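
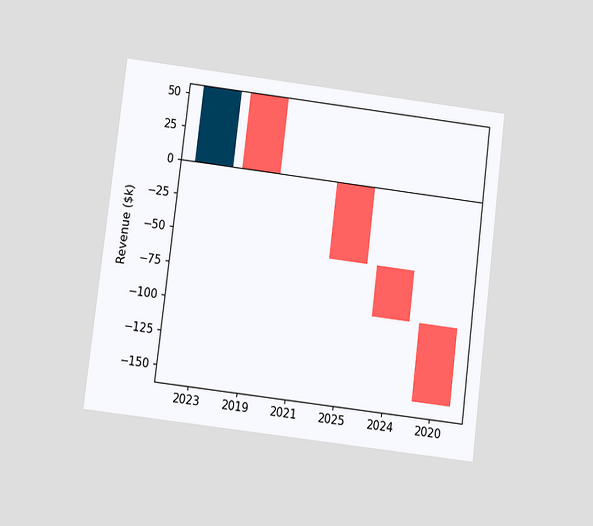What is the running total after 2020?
$-152k

The chart is tilted about 7° clockwise and viewed slightly from below. After 2020 the running total reaches $-152k.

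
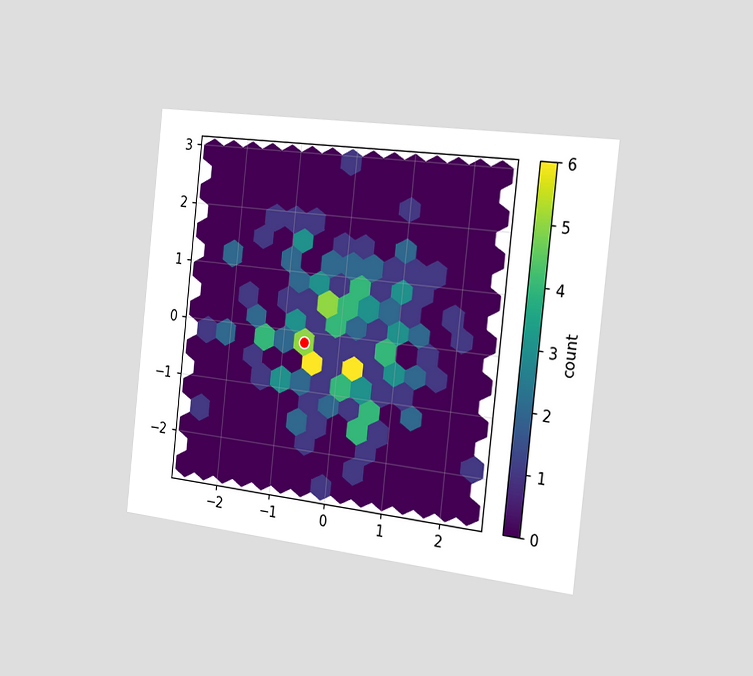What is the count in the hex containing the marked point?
The chart is tilted about 6° clockwise and viewed slightly from the right. The marked hex reads 5 on the colorbar.

5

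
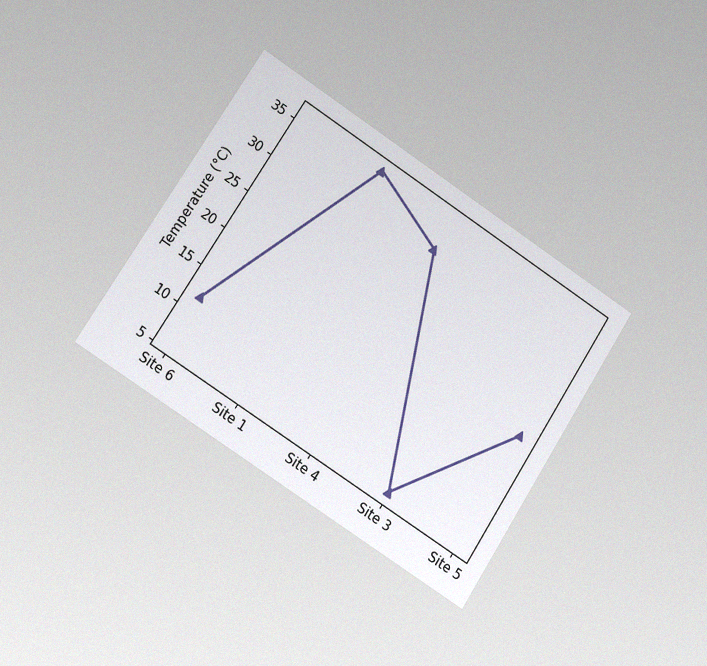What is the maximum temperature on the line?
36°C

The chart is tilted about 33° clockwise and viewed slightly from the left, with some photo noise. The highest point is at Site 1, and reading across to the y-axis gives 36°C.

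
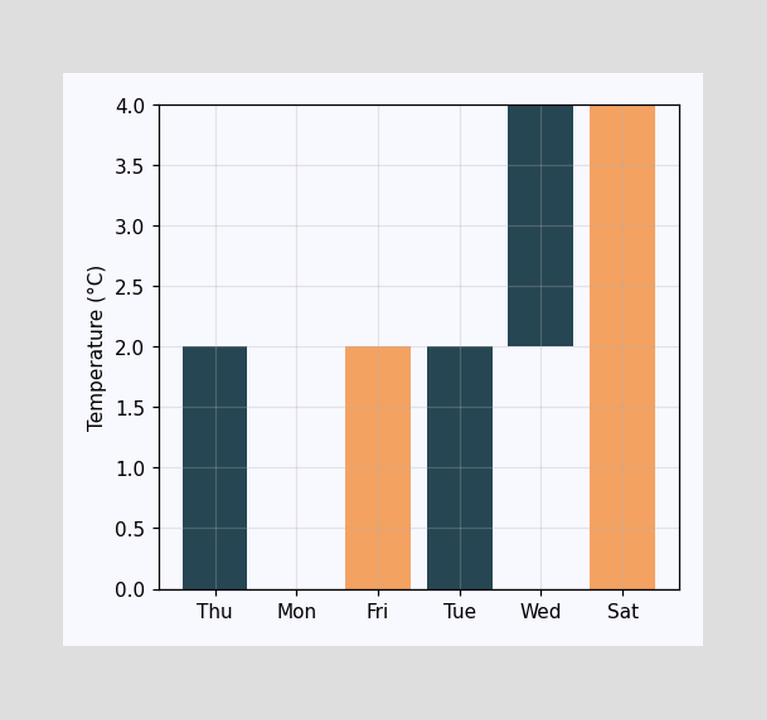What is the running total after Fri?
0°C

After Fri the running total reaches 0°C.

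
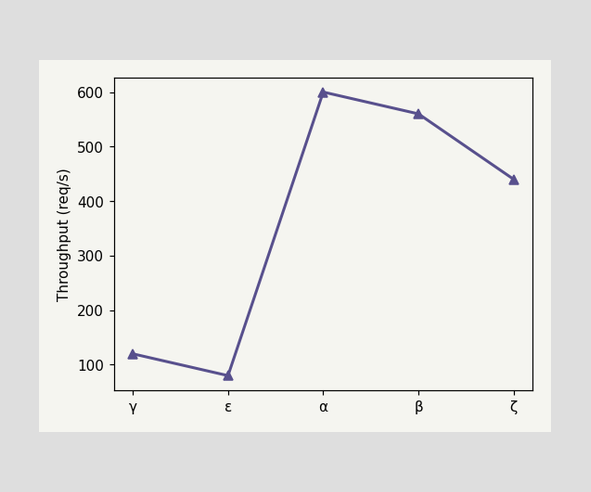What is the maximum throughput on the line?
The highest point is at α, and reading across to the y-axis gives 600req/s.

600req/s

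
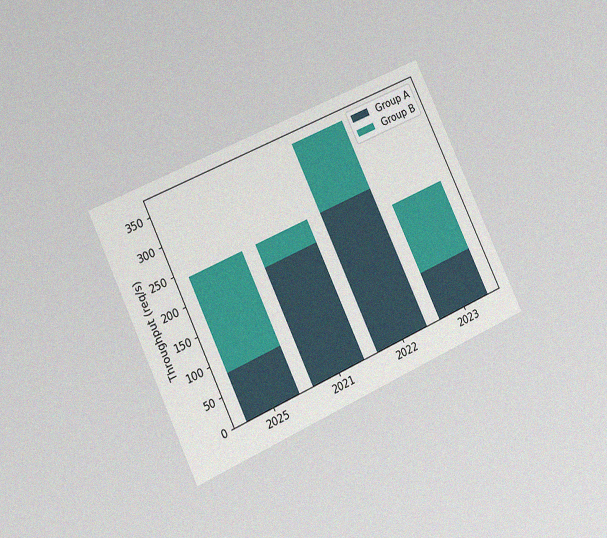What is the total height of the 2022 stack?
360req/s

The chart is tilted about 25° counter-clockwise and viewed slightly from the left, with some photo noise. The 2022 stack's top reaches 360req/s on the y-axis.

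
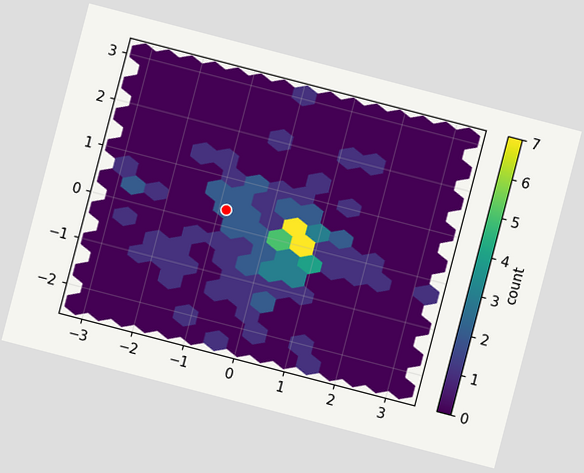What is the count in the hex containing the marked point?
The chart is tilted about 15° clockwise. The marked hex reads 2 on the colorbar.

2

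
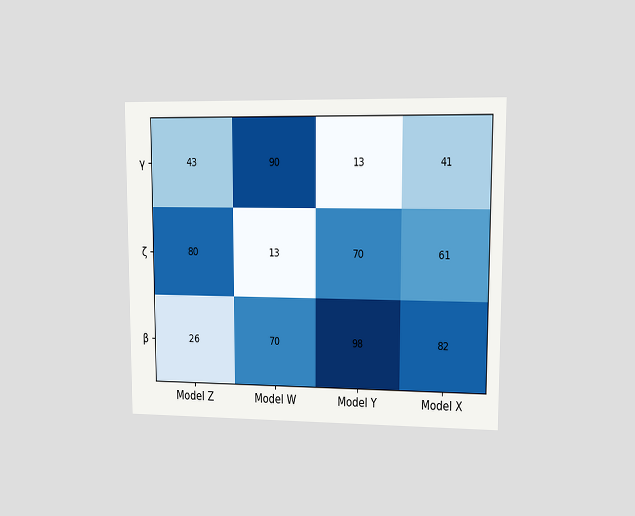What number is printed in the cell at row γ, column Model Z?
The chart is viewed at a slight angle. The (γ, Model Z) cell reads 43.

43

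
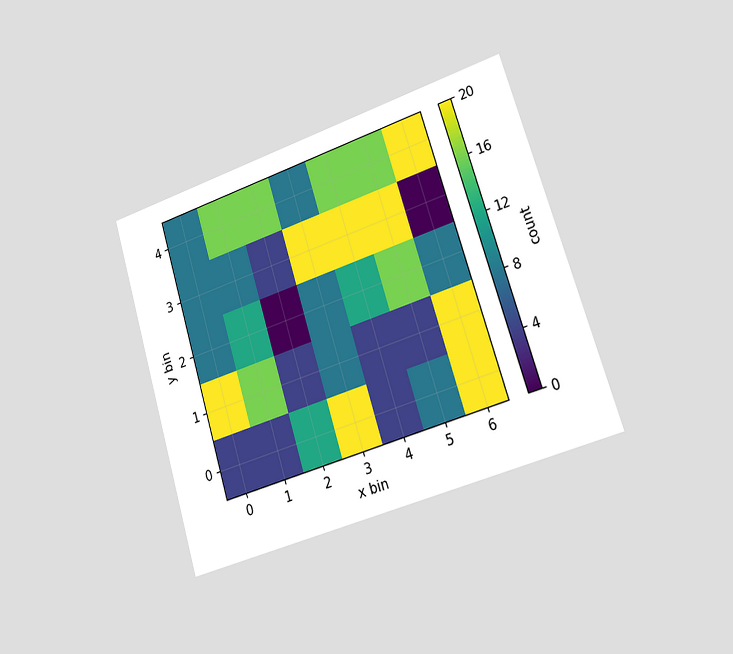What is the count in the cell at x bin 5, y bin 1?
The chart is tilted about 17° counter-clockwise and viewed slightly from the right. Matching the cell (5, 1) against the colorbar gives 4.

4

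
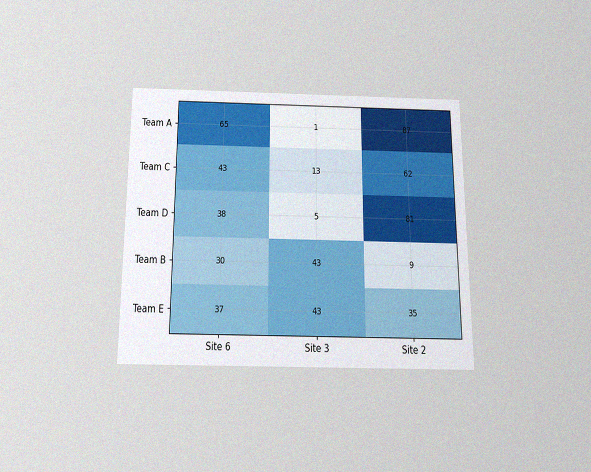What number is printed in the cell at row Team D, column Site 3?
5

The chart is viewed slightly from below, with some photo noise. The (Team D, Site 3) cell reads 5.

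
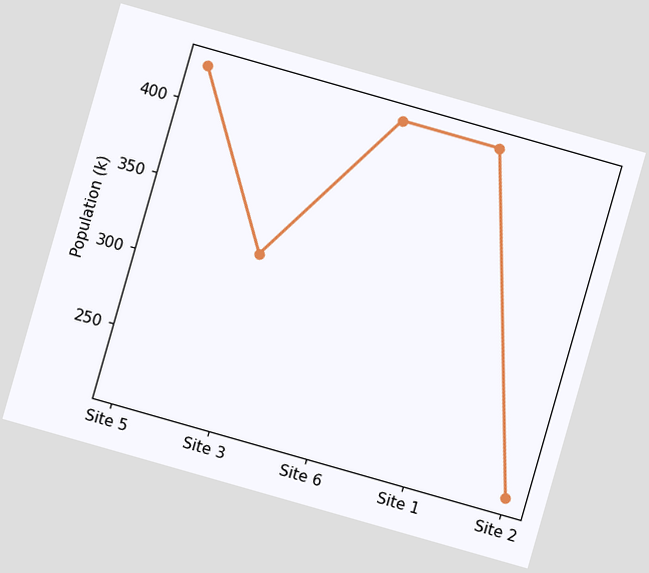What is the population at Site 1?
424k

The chart is tilted about 16° clockwise. At Site 1, the line is at 424k.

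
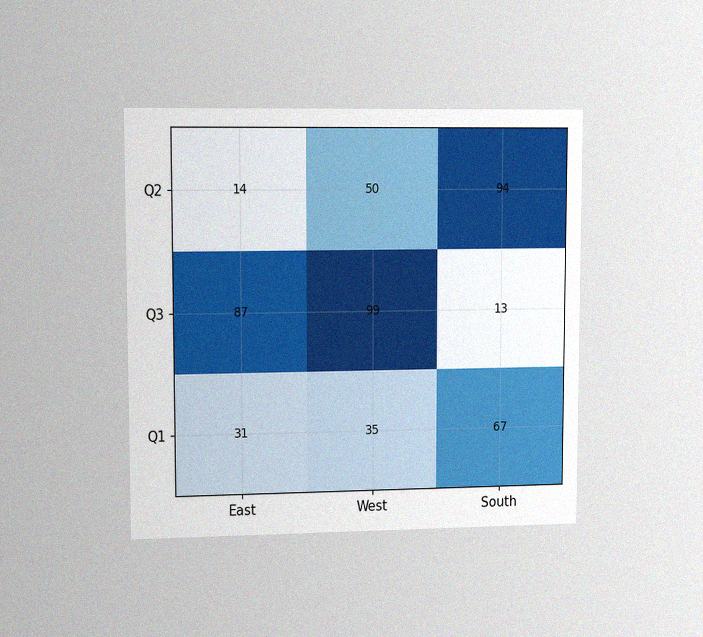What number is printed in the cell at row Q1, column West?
35

The chart is viewed at a slight angle, with some photo noise. The (Q1, West) cell reads 35.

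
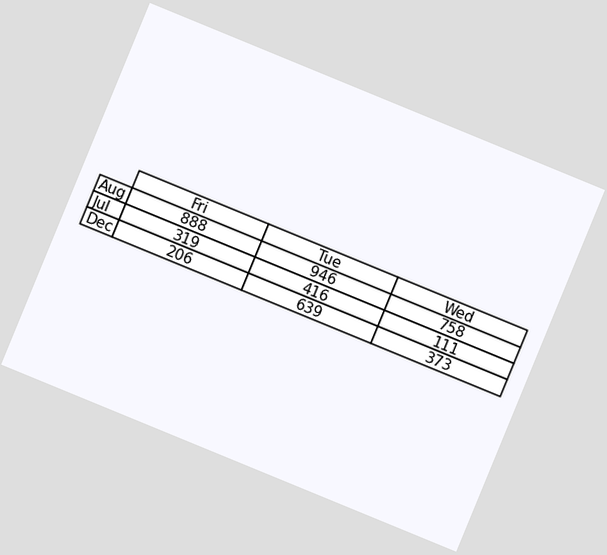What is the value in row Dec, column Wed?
The chart is tilted about 22° clockwise. The (Dec, Wed) cell reads 373.

373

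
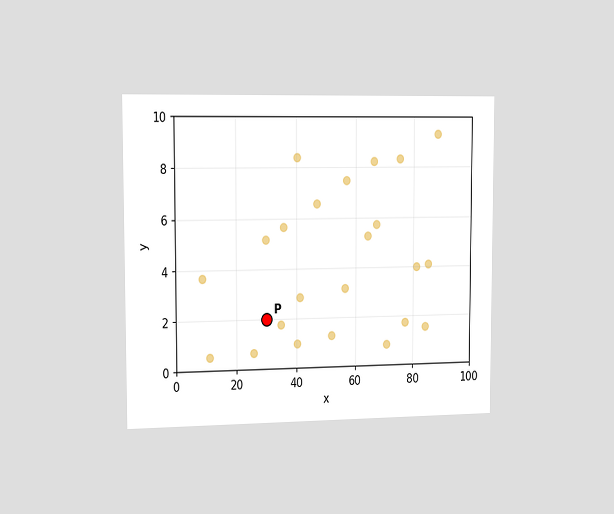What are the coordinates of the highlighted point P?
(30, 2)

The chart is viewed slightly from the left. Following the gridlines from P to each axis, P sits at (30, 2).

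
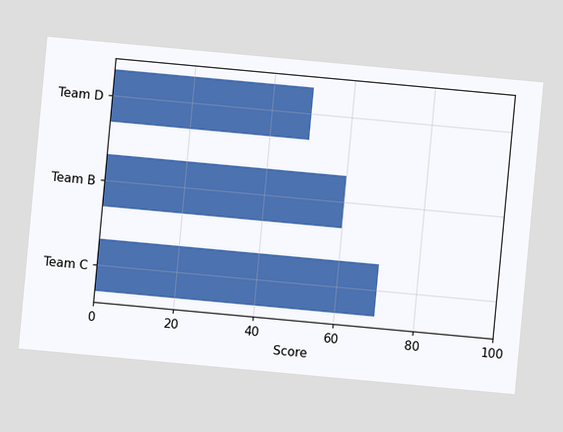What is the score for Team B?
60

The chart is tilted about 5° clockwise. Reading along the chart's x-axis, the Team B bar reaches 60.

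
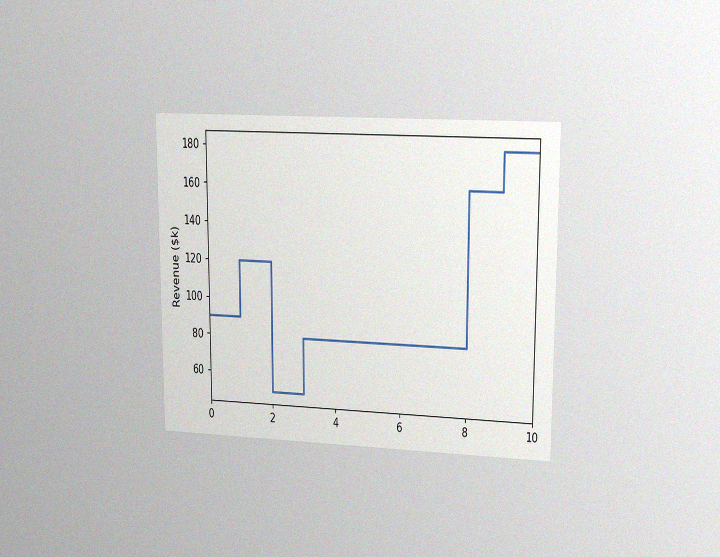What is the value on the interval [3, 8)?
$80k

The chart is viewed at a slight angle, with some photo noise. On [3, 8) the step sits at $80k.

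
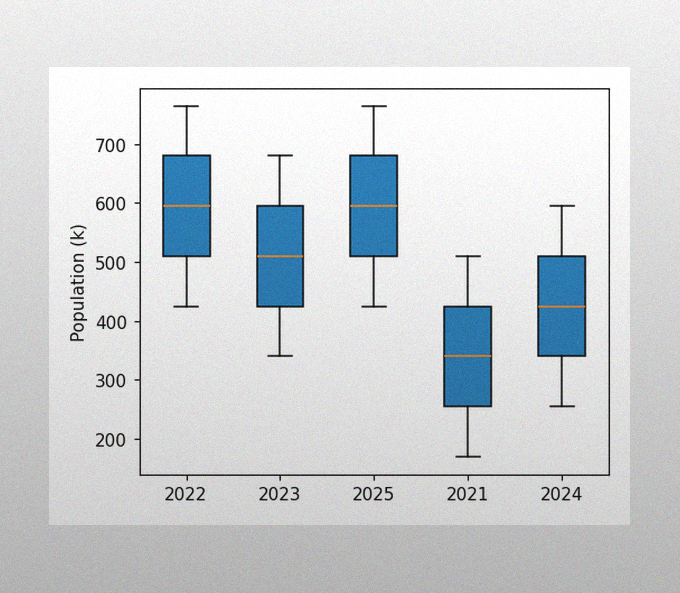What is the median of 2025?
595k

The image has some photo noise and uneven lighting. The median line in the 2025 box sits at 595k.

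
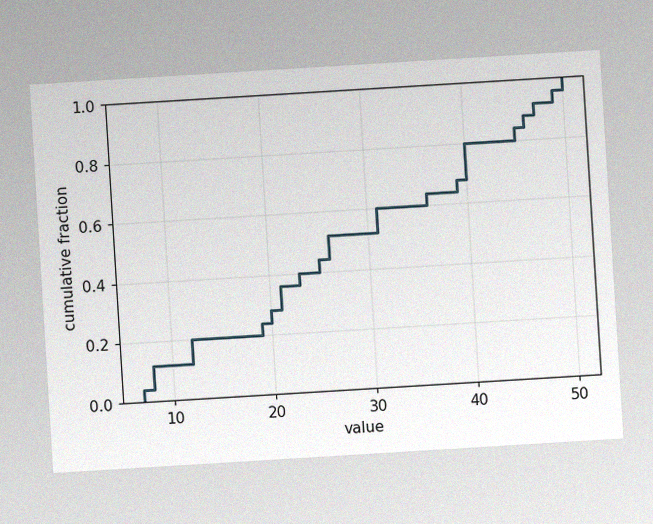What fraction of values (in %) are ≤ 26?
52%

The chart is tilted about 3° counter-clockwise, with some photo noise. At x=26 the ECDF step is at 52%.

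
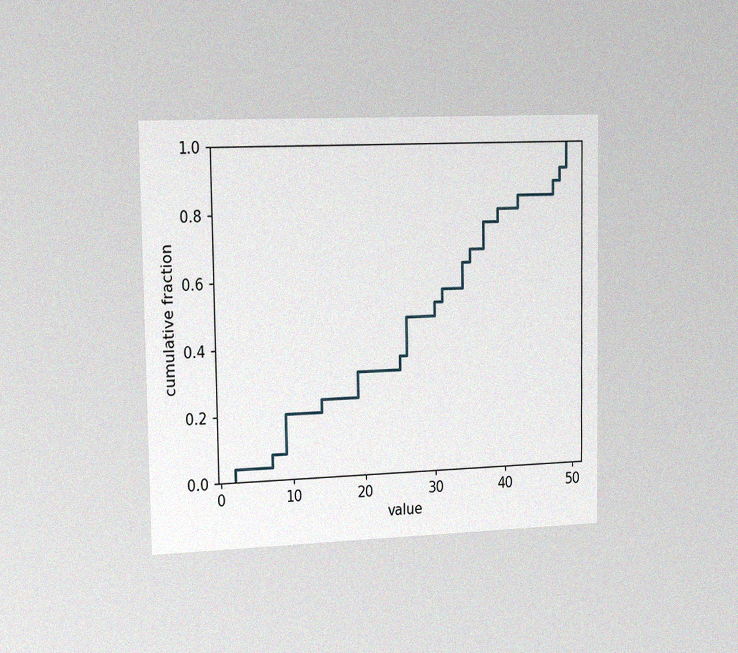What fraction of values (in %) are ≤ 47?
88%

The chart is viewed slightly from the left, with some photo noise. At x=47 the ECDF step is at 88%.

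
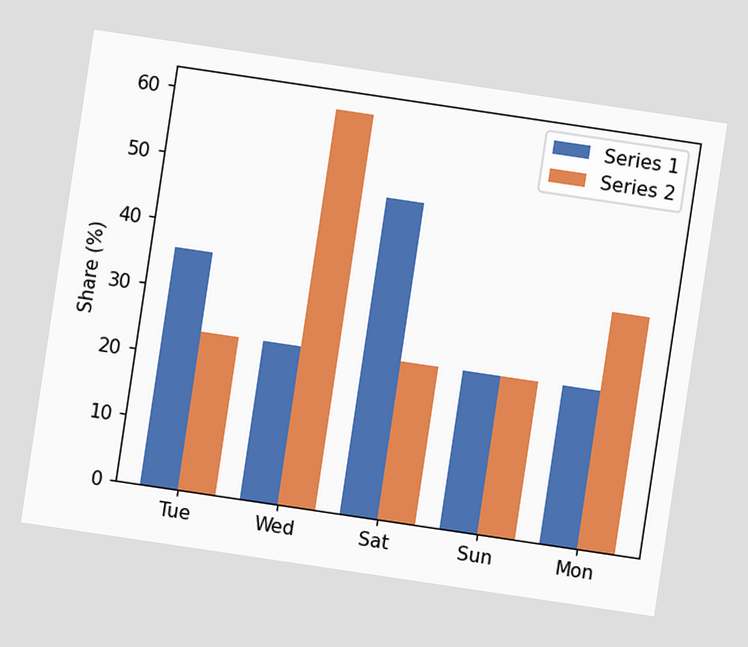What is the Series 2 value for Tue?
The chart is tilted about 8° clockwise. The Series 2 bar at Tue reaches 24% on the y-axis.

24%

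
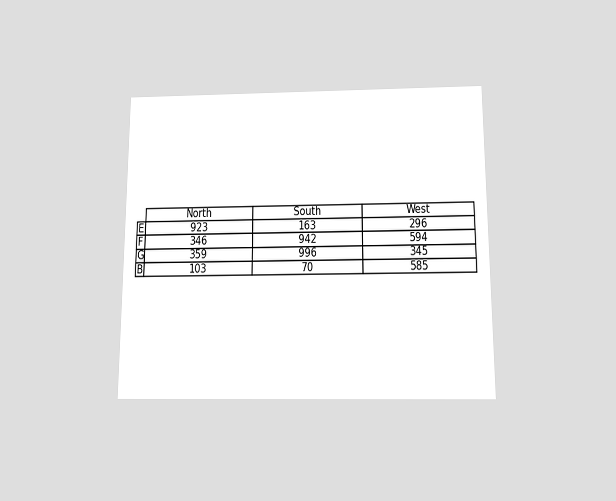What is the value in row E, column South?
The chart is viewed slightly from below. The (E, South) cell reads 163.

163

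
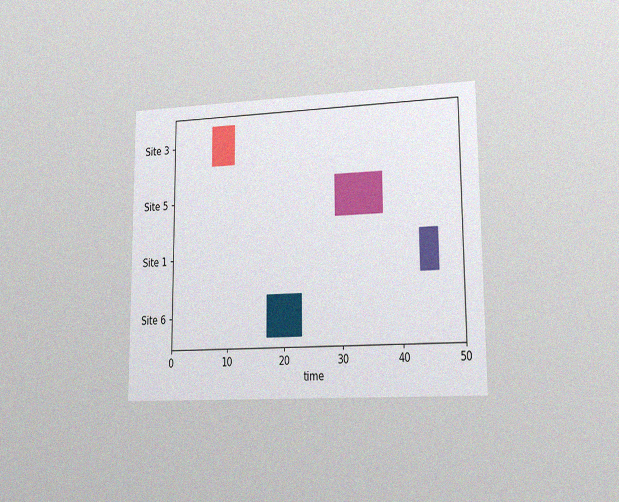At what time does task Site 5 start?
The chart is viewed slightly from the right, with some photo noise. The Site 5 bar begins at t=29.

29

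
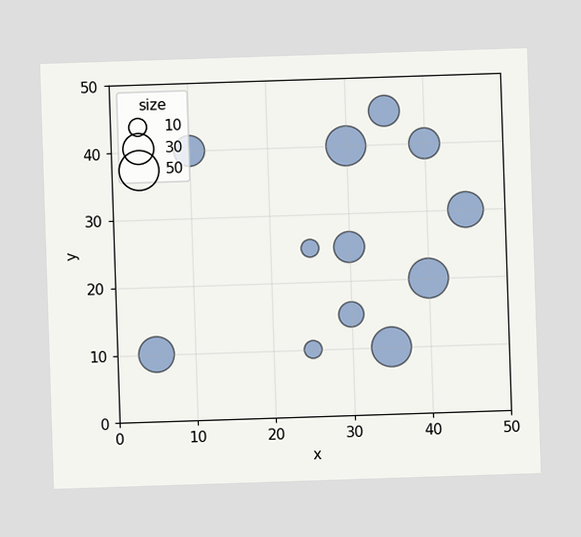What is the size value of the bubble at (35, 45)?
30

Matching the bubble at (35, 45) against the size legend gives 30.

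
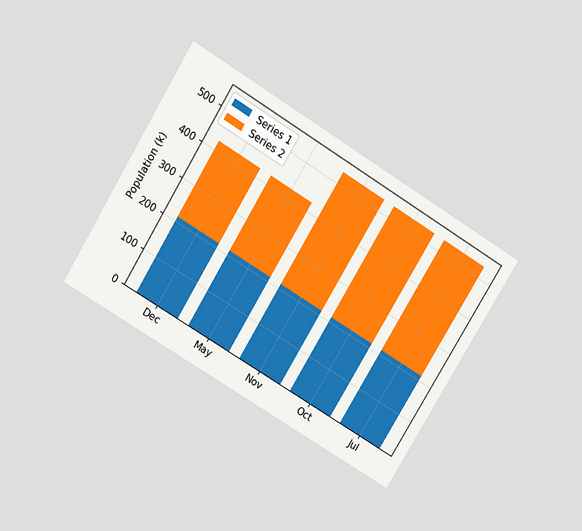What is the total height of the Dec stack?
424k

The chart is tilted about 31° clockwise and viewed slightly from above. The Dec stack's top reaches 424k on the y-axis.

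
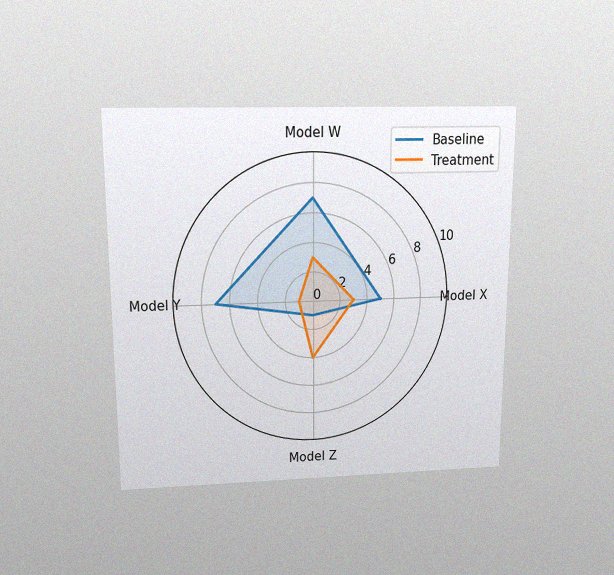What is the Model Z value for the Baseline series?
1

The chart is viewed slightly from above, with some photo noise. On the Model Z axis, Baseline reaches 1.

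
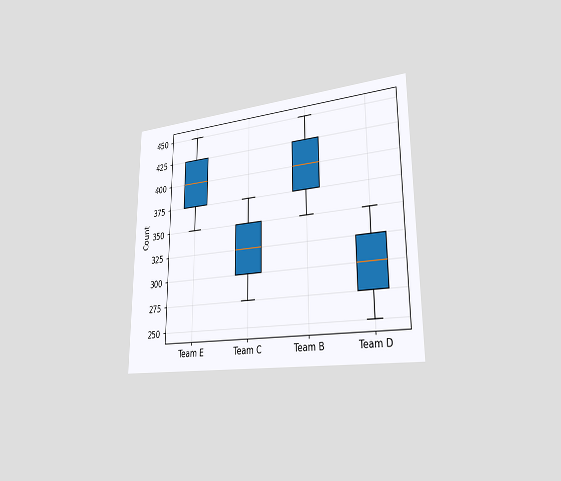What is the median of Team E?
400

The chart is viewed slightly from the right. The median line in the Team E box sits at 400.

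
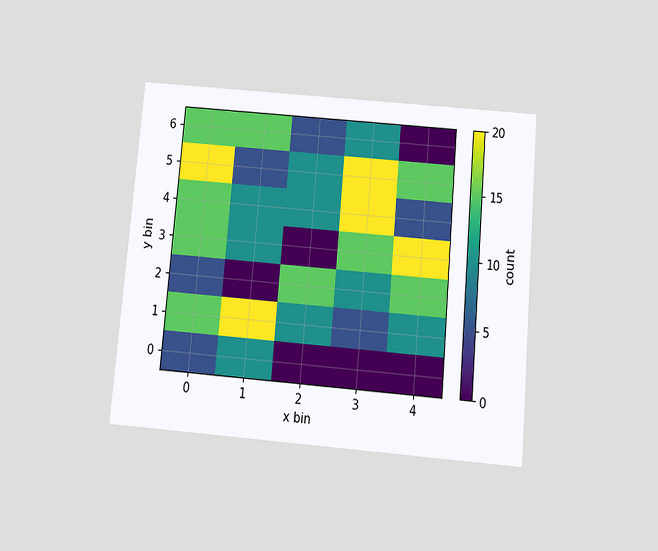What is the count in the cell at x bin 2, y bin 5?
10

The chart is tilted about 5° clockwise and viewed slightly from below. Matching the cell (2, 5) against the colorbar gives 10.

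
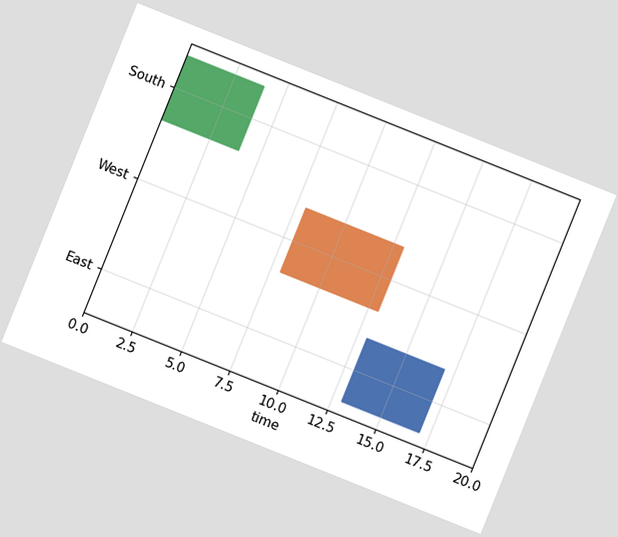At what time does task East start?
13

The chart is tilted about 22° clockwise. The East bar begins at t=13.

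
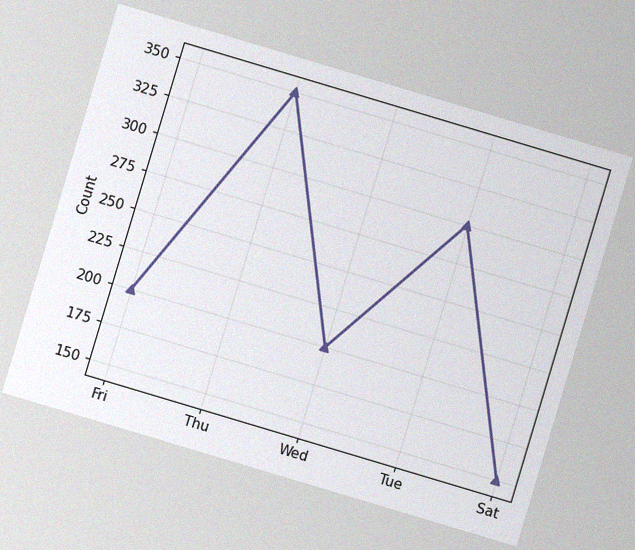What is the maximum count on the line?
350

The chart is tilted about 17° clockwise, with some photo noise. The highest point is at Thu, and reading across to the y-axis gives 350.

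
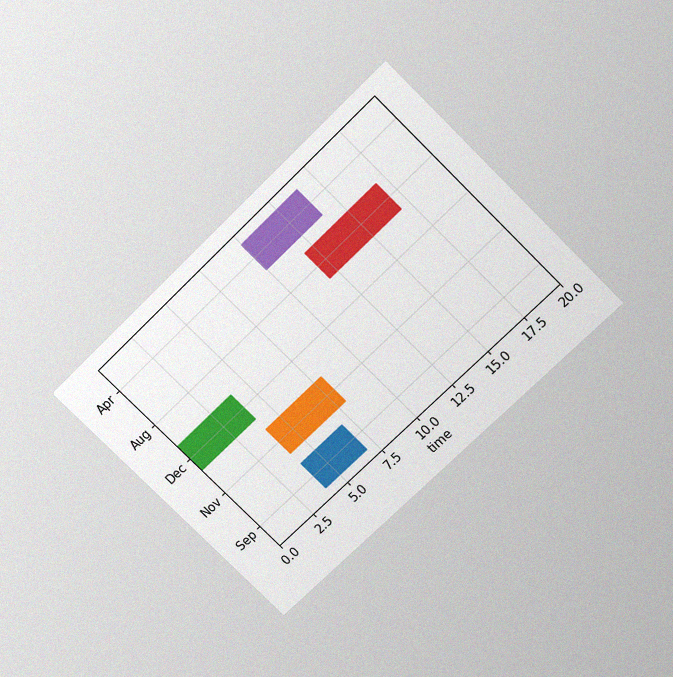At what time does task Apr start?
10

The chart is tilted about 45° counter-clockwise and viewed slightly from above, with some photo noise. The Apr bar begins at t=10.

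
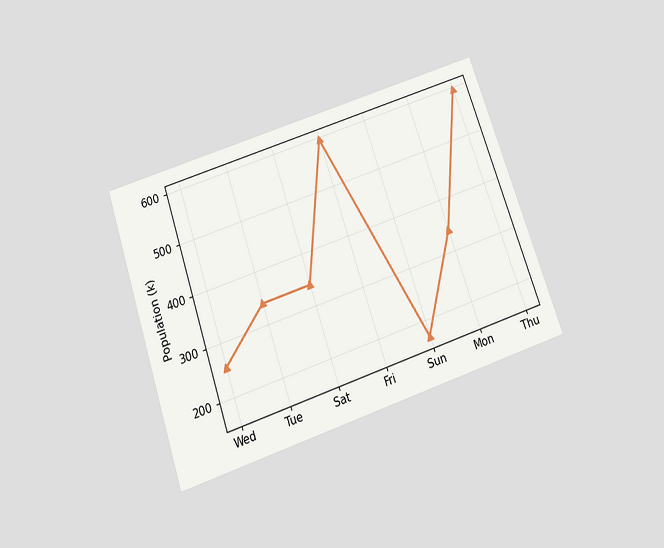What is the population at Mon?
340k

The chart is tilted about 19° counter-clockwise and viewed slightly from below. At Mon, the line is at 340k.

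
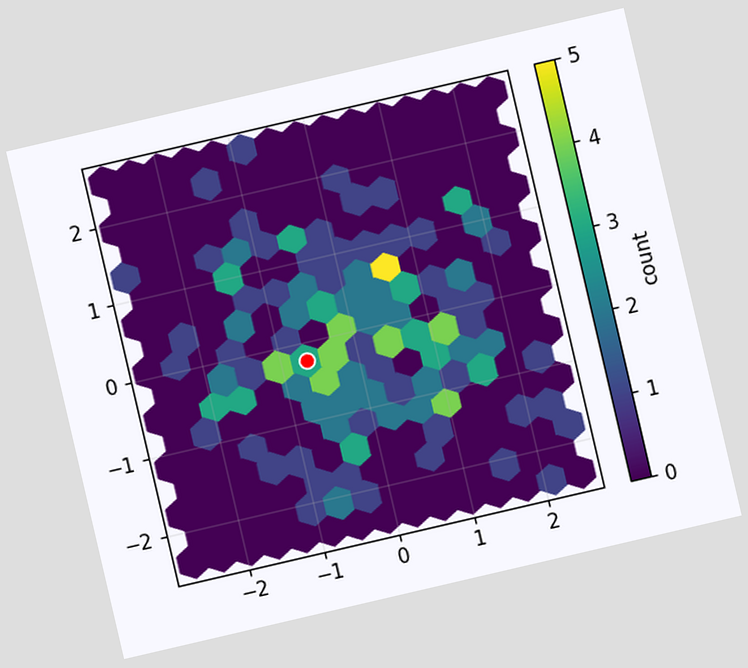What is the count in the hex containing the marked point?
3

The chart is tilted about 13° counter-clockwise. The marked hex reads 3 on the colorbar.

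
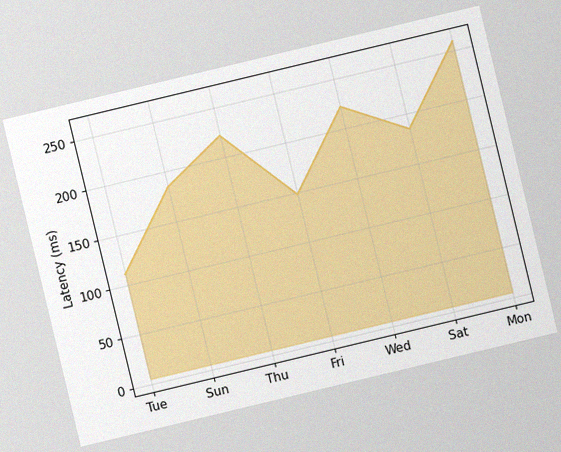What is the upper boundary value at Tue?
The chart is tilted about 14° counter-clockwise, with some photo noise. At Tue the upper boundary is at 111ms.

111ms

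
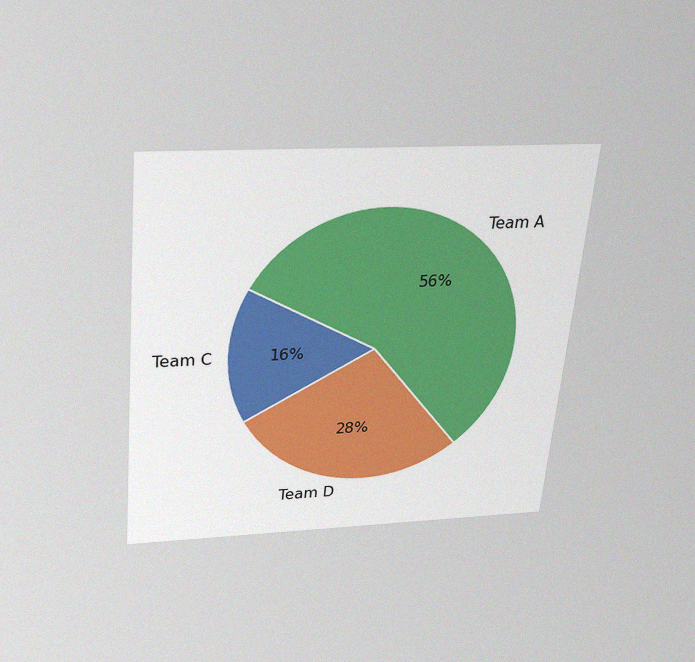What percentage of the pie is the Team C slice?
16%

The chart is tilted about 5° clockwise and viewed slightly from above, with some photo noise. The Team C slice takes up 16% of the pie.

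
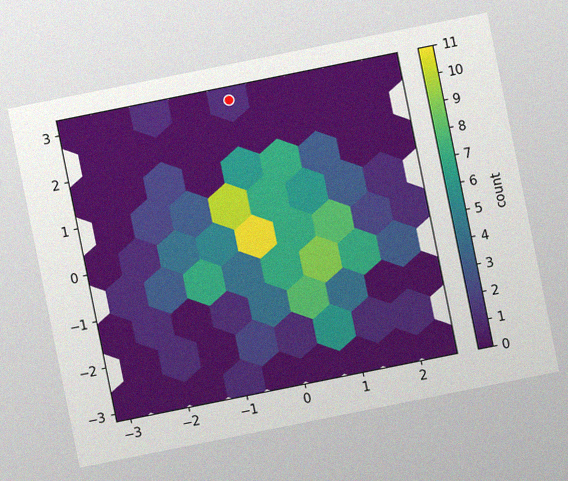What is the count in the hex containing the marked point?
The chart is tilted about 11° counter-clockwise, with some photo noise. The marked hex reads 1 on the colorbar.

1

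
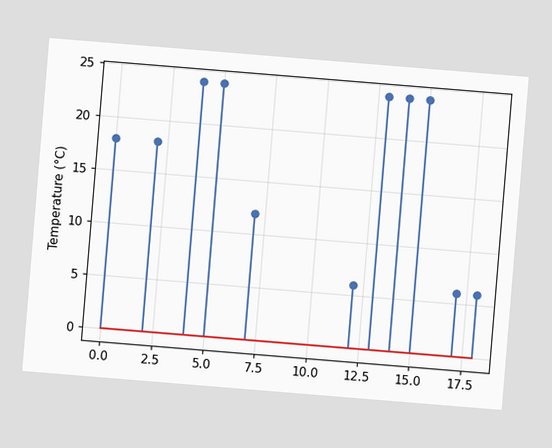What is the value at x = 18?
6°C

The chart is tilted about 5° clockwise. The stem at x=18 reaches 6°C.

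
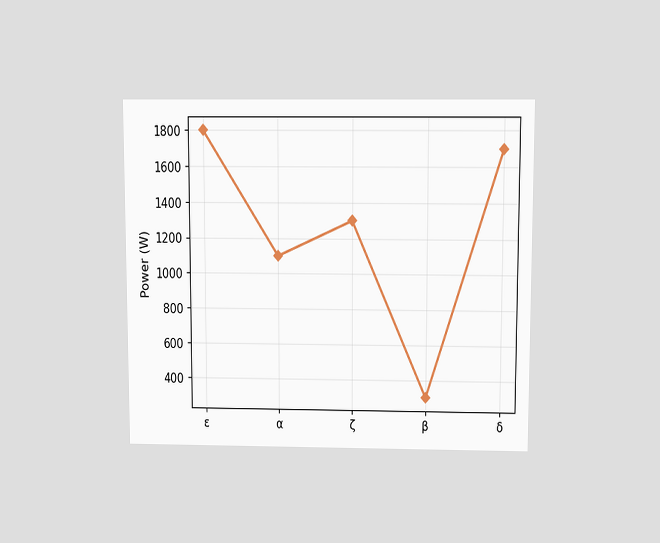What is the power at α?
The chart is viewed slightly from above. At α, the line is at 1100W.

1100W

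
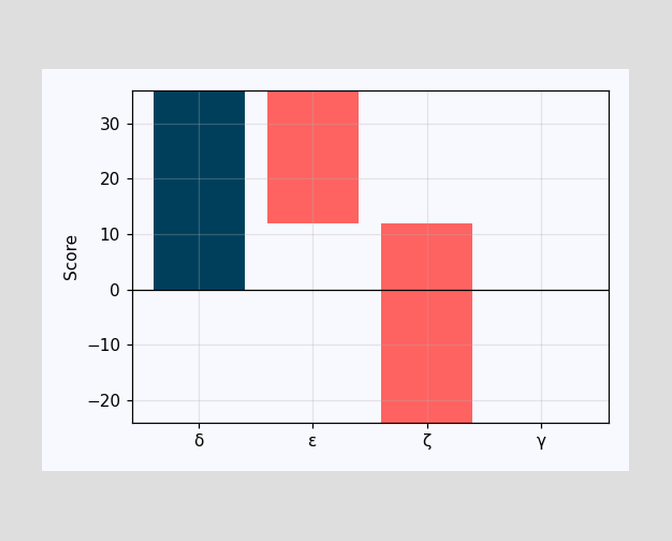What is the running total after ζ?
After ζ the running total reaches -24.

-24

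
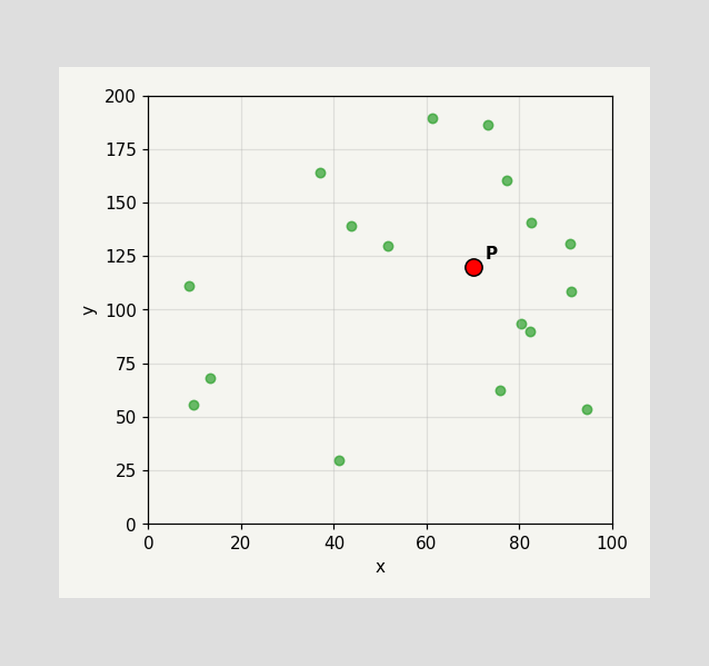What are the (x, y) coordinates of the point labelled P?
(70, 120)

Following the gridlines from P to each axis, P sits at (70, 120).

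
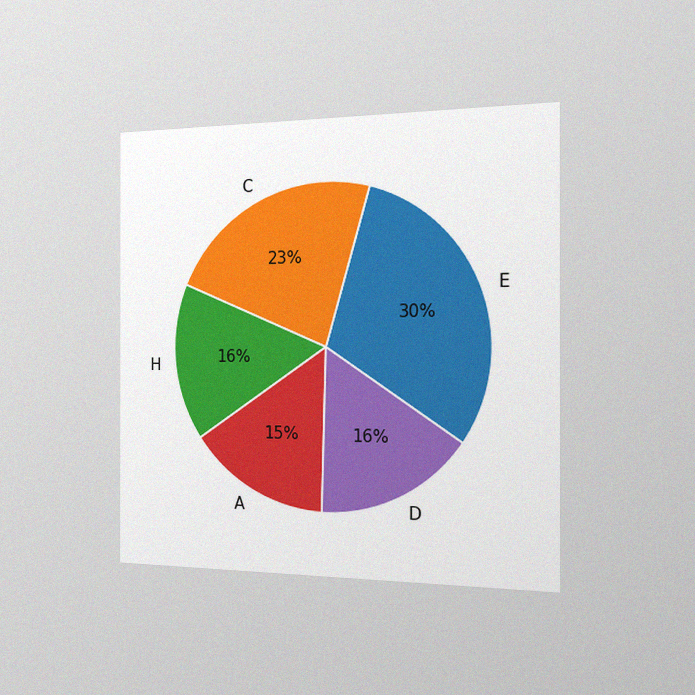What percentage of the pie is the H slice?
16%

The chart is viewed slightly from the right, with some photo noise. The H slice takes up 16% of the pie.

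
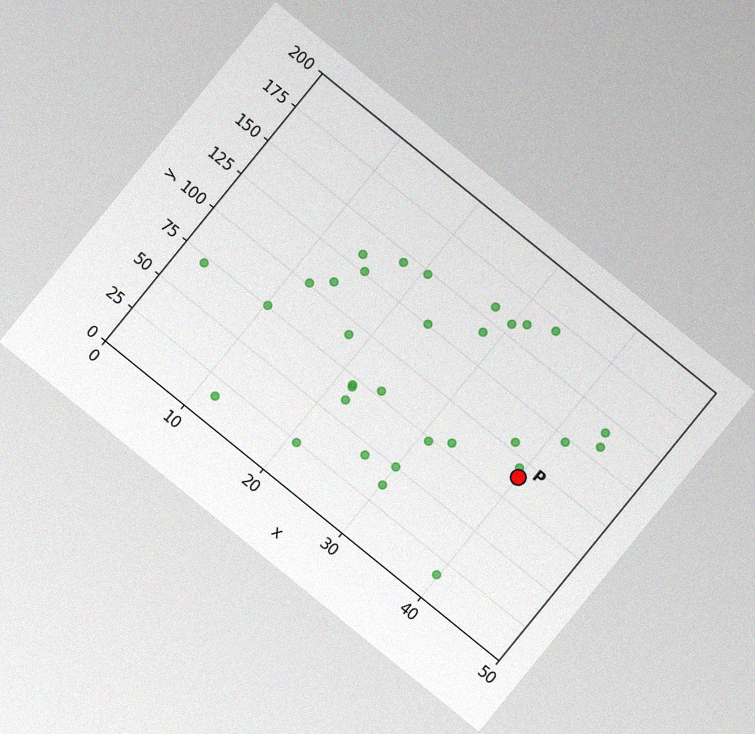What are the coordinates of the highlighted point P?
(40, 90)

The chart is tilted about 39° clockwise, with some photo noise. Following the gridlines from P to each axis, P sits at (40, 90).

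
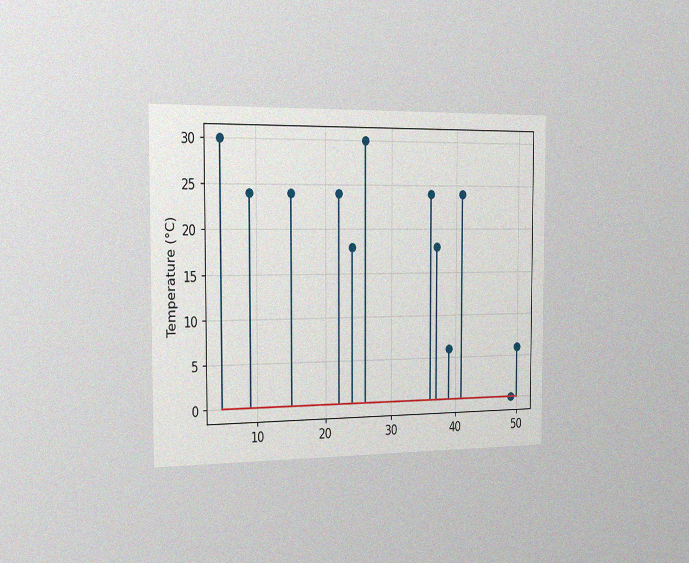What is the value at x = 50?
6°C

The chart is viewed slightly from the left, with some photo noise. The stem at x=50 reaches 6°C.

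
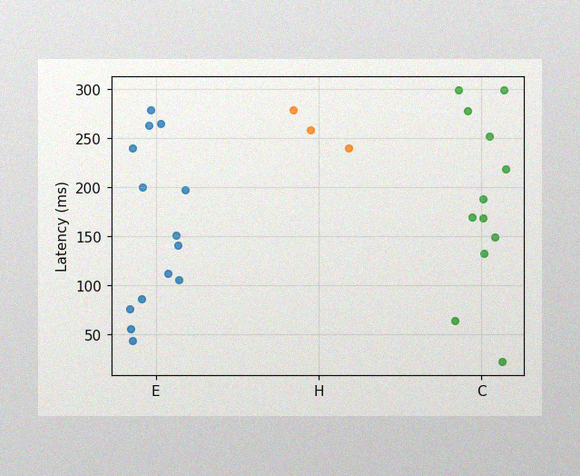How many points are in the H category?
The image has some photo noise and uneven lighting. Counting the markers in the H column gives 3.

3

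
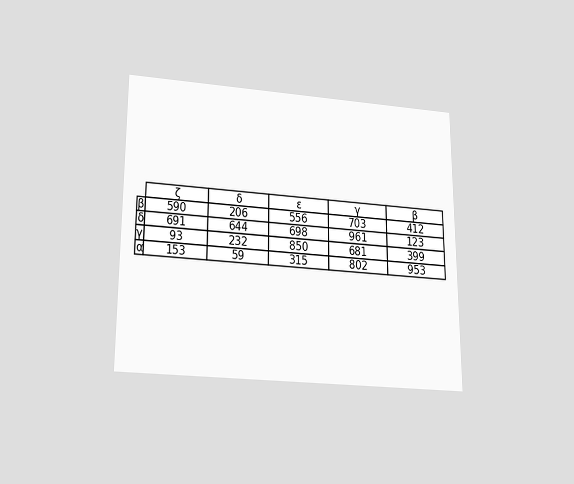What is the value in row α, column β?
The chart is viewed slightly from below. The (α, β) cell reads 953.

953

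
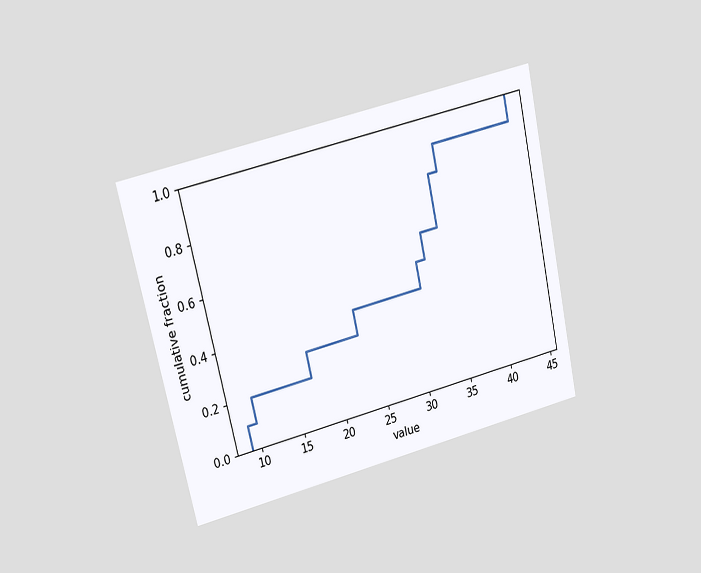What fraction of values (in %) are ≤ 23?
40%

The chart is tilted about 13° counter-clockwise and viewed at a slight angle. At x=23 the ECDF step is at 40%.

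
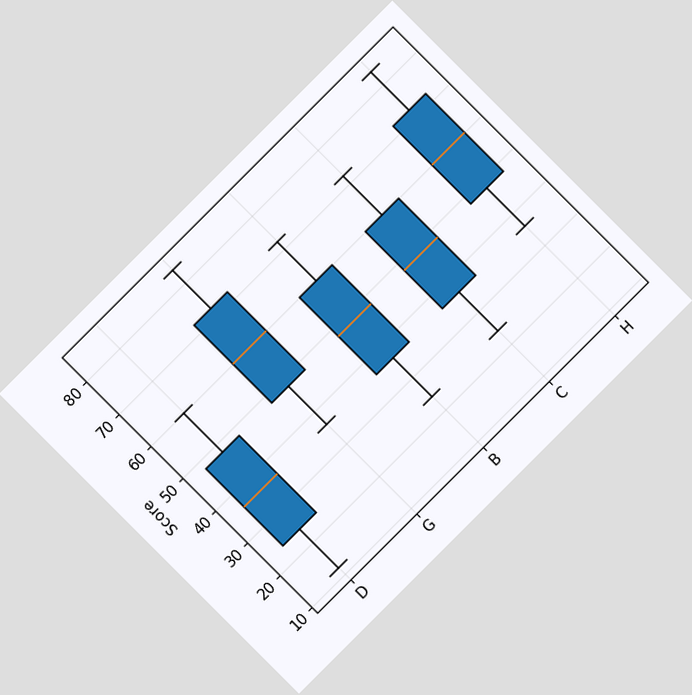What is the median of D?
The chart is tilted about 45° counter-clockwise. The median line in the D box sits at 36.

36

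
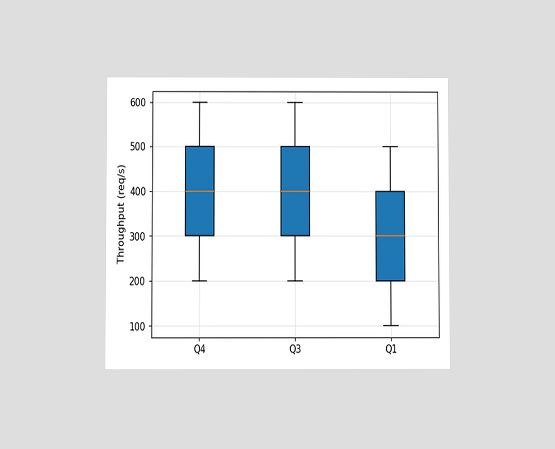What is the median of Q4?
400req/s

The chart is viewed slightly from below. The median line in the Q4 box sits at 400req/s.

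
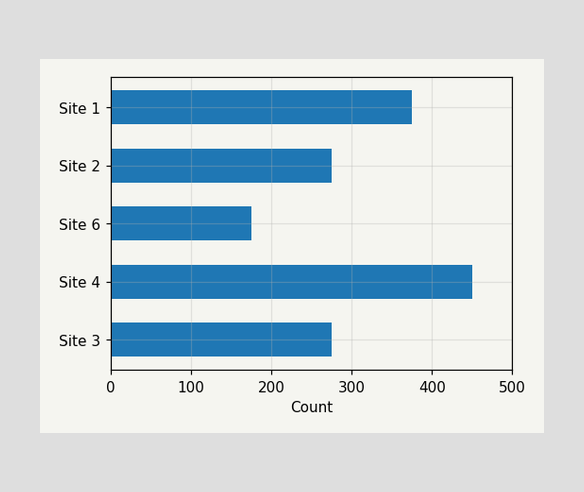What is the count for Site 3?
275

Reading along the chart's x-axis, the Site 3 bar reaches 275.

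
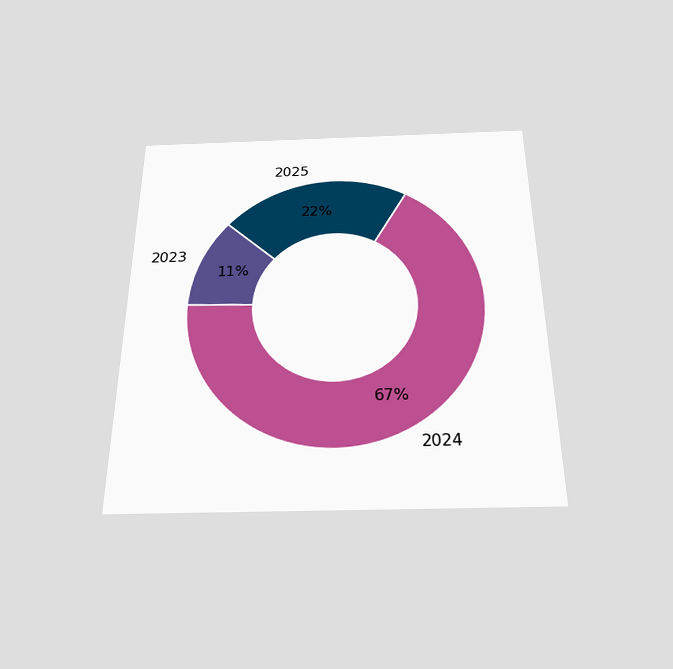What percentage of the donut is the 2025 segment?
22%

The chart is viewed slightly from below. The 2025 segment takes up 22% of the ring.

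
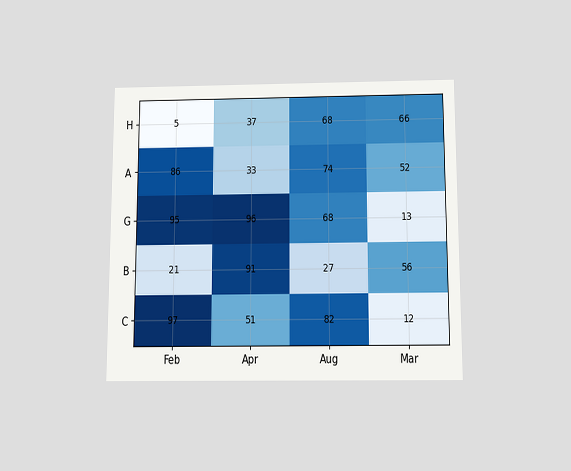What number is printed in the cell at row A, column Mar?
The chart is viewed slightly from below. The (A, Mar) cell reads 52.

52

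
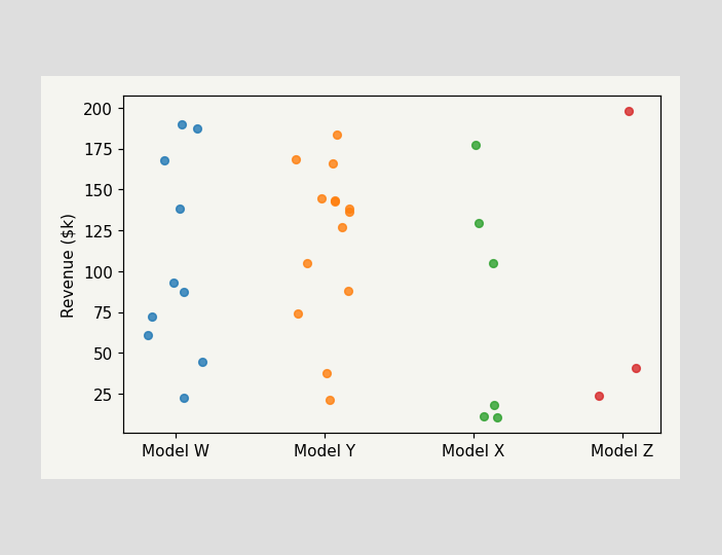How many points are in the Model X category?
6

Counting the markers in the Model X column gives 6.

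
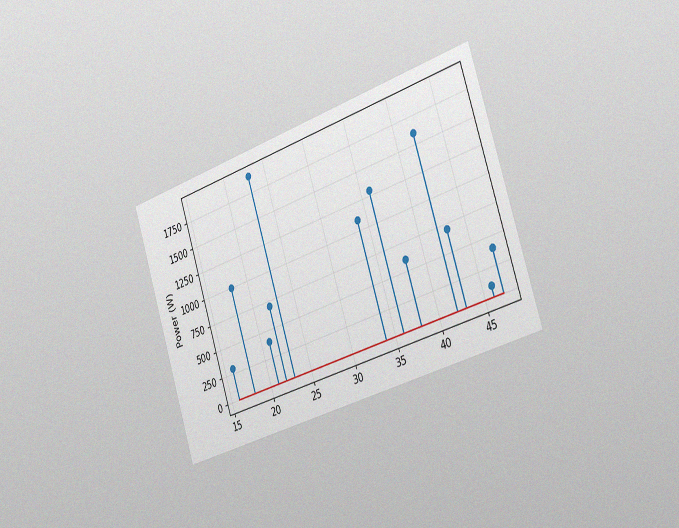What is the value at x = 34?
The chart is tilted about 18° counter-clockwise and viewed slightly from the right, with some photo noise. The stem at x=34 reaches 1100W.

1100W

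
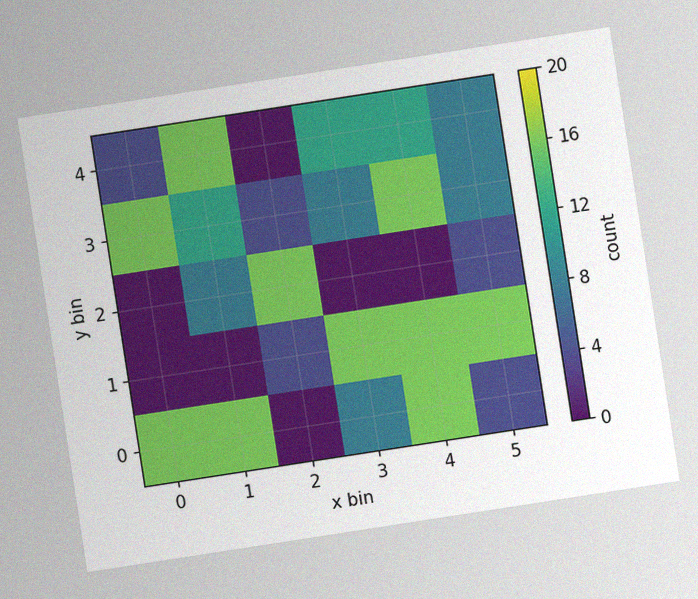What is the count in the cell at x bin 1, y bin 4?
16

The chart is tilted about 9° counter-clockwise, with some photo noise. Matching the cell (1, 4) against the colorbar gives 16.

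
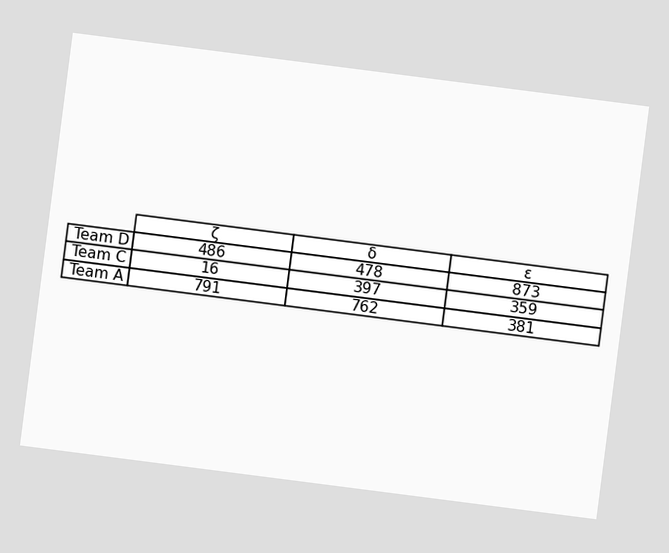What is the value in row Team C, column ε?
The chart is tilted about 7° clockwise. The (Team C, ε) cell reads 359.

359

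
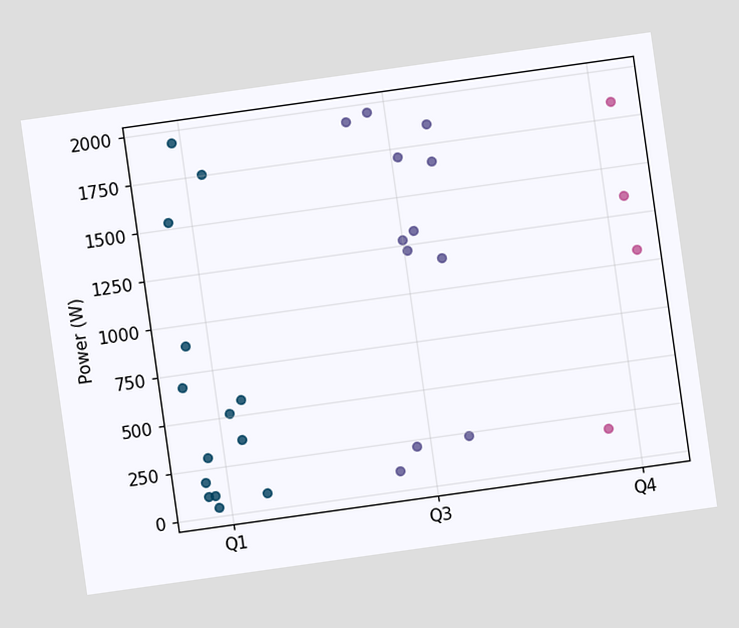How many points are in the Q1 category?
14

The chart is tilted about 8° counter-clockwise. Counting the markers in the Q1 column gives 14.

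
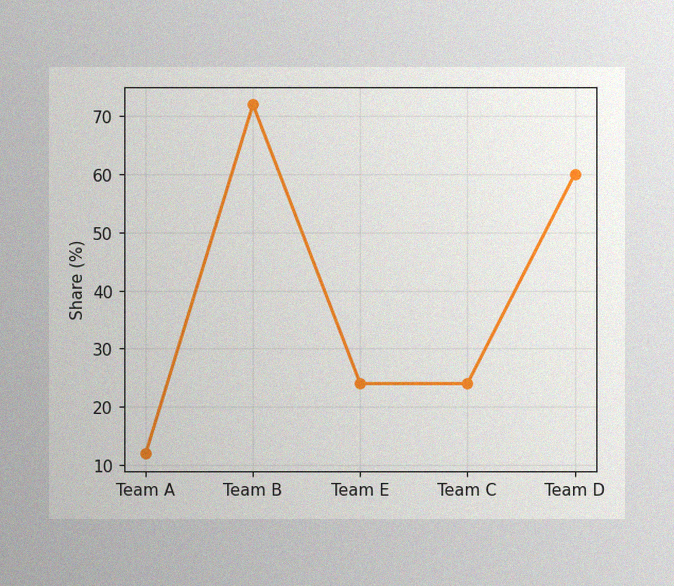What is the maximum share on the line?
The image has some photo noise and uneven lighting. The highest point is at Team B, and reading across to the y-axis gives 72%.

72%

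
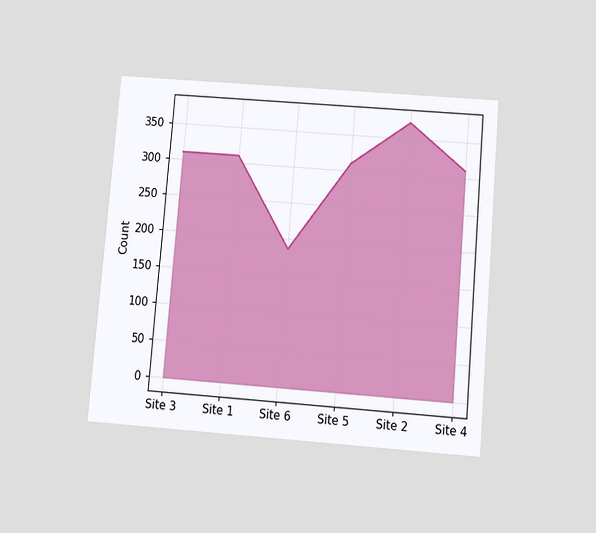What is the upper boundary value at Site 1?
310

The chart is tilted about 5° clockwise and viewed slightly from below. At Site 1 the upper boundary is at 310.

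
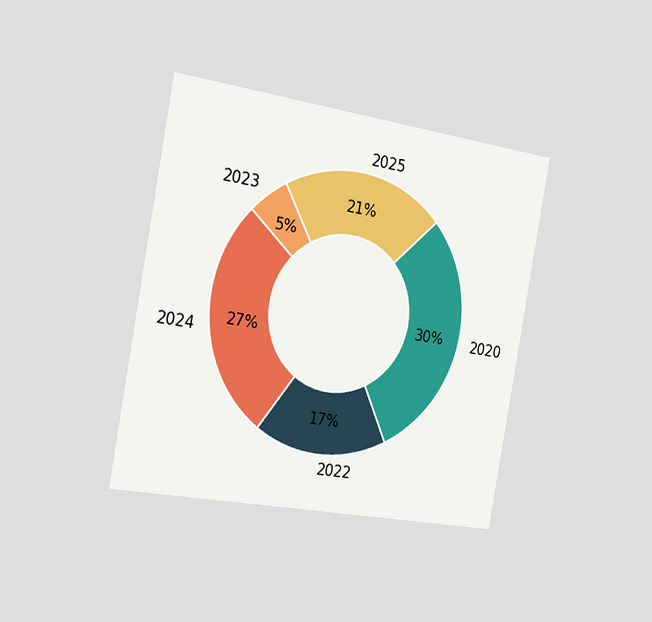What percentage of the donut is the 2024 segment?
27%

The chart is tilted about 10° clockwise and viewed slightly from the left. The 2024 segment takes up 27% of the ring.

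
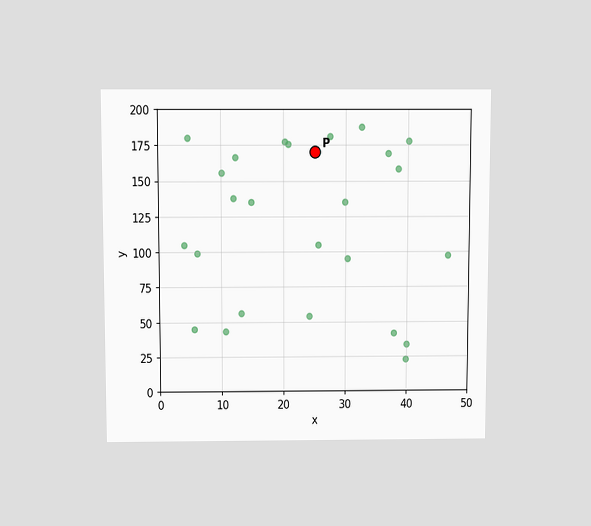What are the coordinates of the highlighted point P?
(25, 170)

The chart is viewed slightly from above. Following the gridlines from P to each axis, P sits at (25, 170).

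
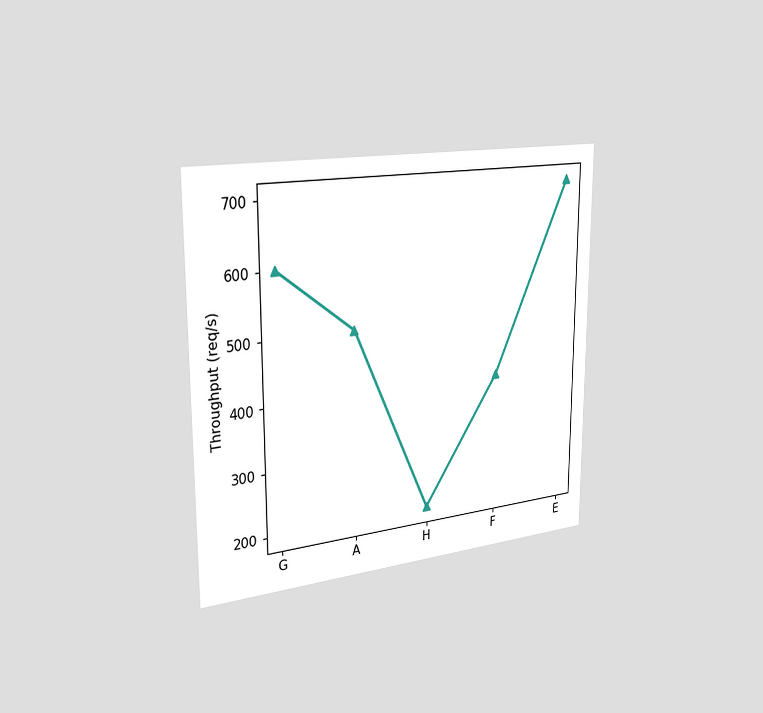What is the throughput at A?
500req/s

The chart is viewed slightly from the left. At A, the line is at 500req/s.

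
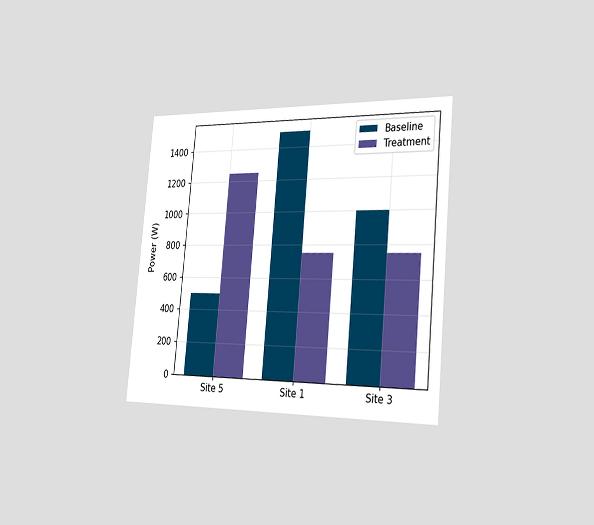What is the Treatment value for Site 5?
The chart is tilted about 5° clockwise and viewed slightly from the right. The Treatment bar at Site 5 reaches 1250W on the y-axis.

1250W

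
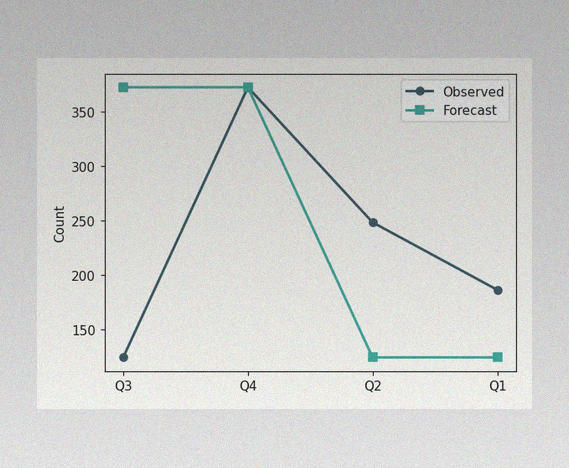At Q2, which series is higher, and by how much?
Observed, by 124

The image has some photo noise and uneven lighting. At Q2, Observed sits above the other line by 124.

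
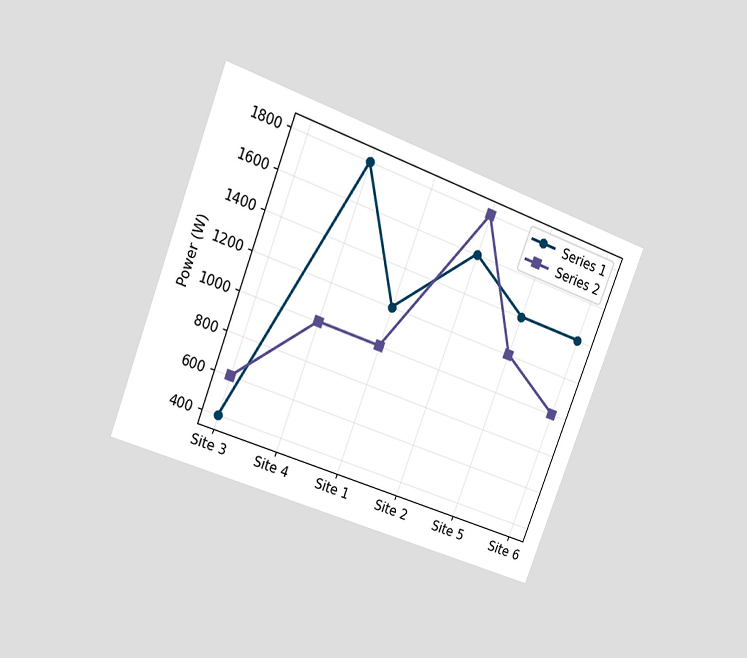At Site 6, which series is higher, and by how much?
Series 1, by 400W

The chart is tilted about 21° clockwise and viewed at a slight angle. At Site 6, Series 1 sits above the other line by 400W.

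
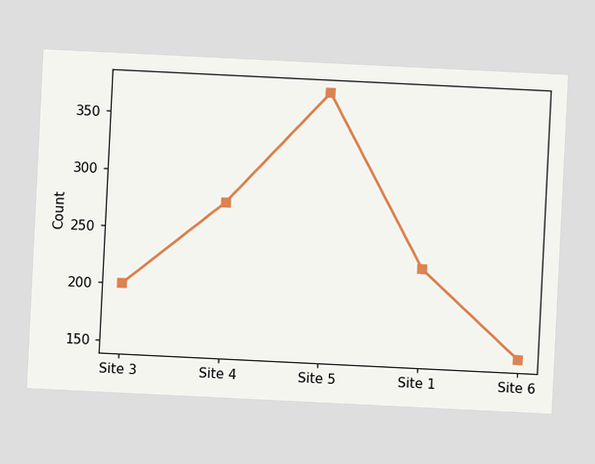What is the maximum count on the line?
The chart is tilted about 3° clockwise. The highest point is at Site 5, and reading across to the y-axis gives 375.

375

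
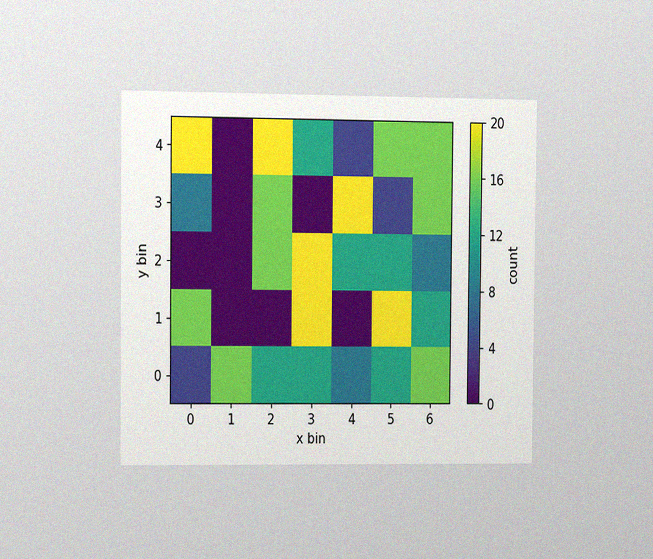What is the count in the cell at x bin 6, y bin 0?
16

The chart is viewed at a slight angle, with some photo noise. Matching the cell (6, 0) against the colorbar gives 16.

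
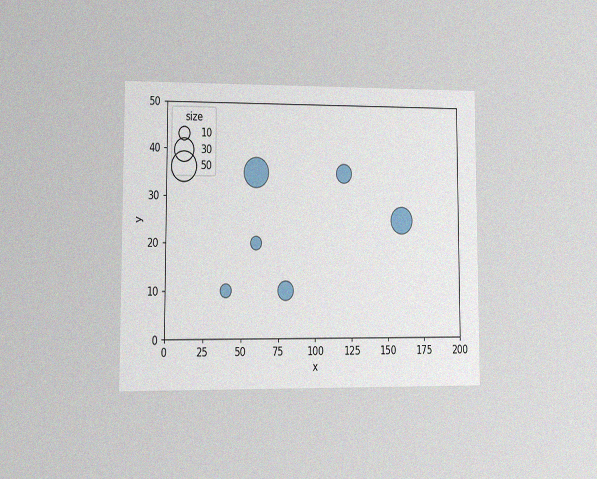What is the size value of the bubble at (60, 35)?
The chart is viewed at a slight angle, with some photo noise. Matching the bubble at (60, 35) against the size legend gives 50.

50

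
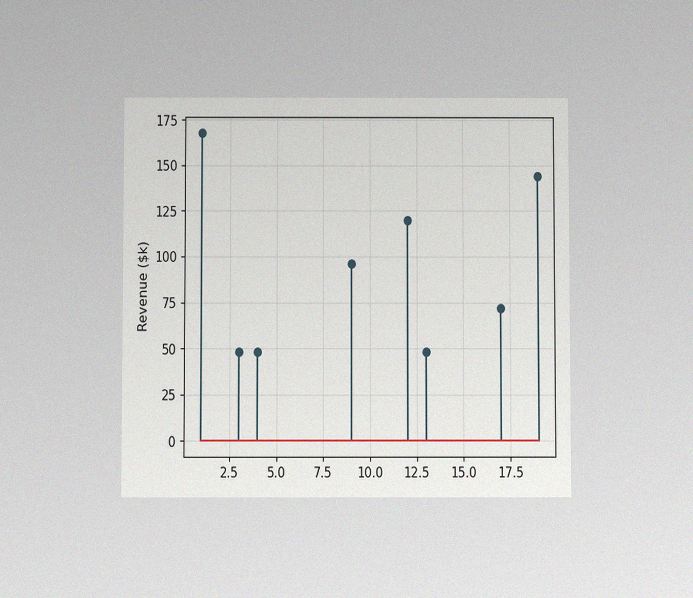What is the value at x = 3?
The chart is viewed slightly from below, with some photo noise. The stem at x=3 reaches $48k.

$48k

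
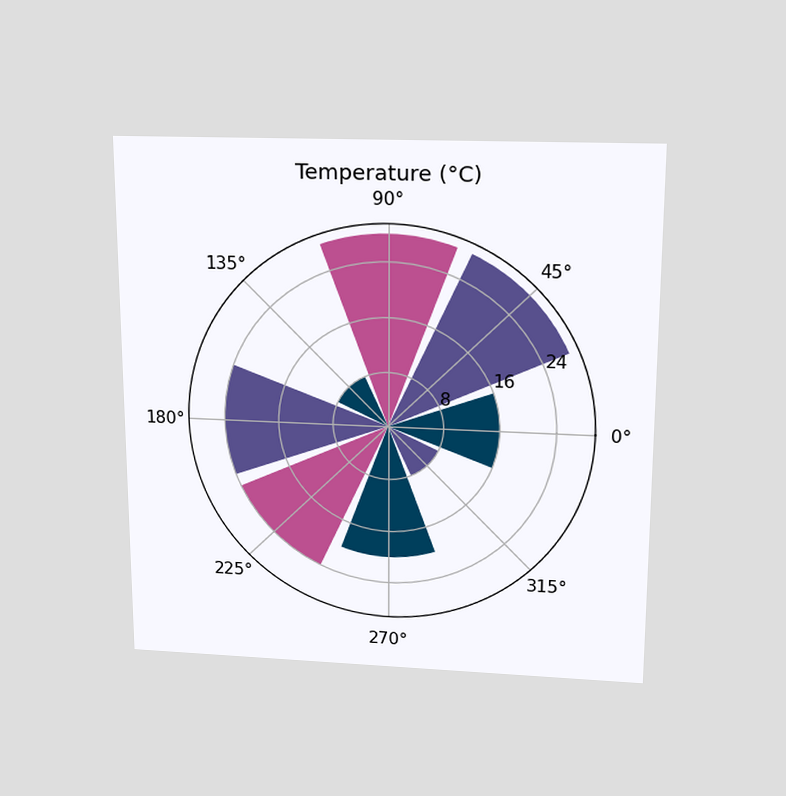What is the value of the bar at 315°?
8°C

The chart is viewed slightly from above. The bar at 315° reaches 8°C on the radial axis.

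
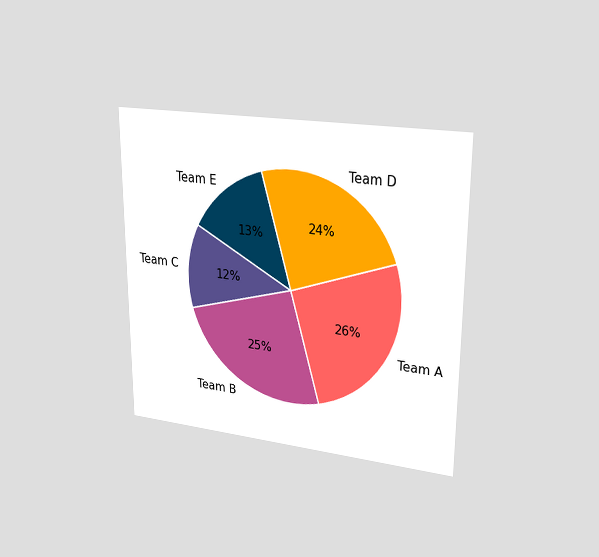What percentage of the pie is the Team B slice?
The chart is viewed at a slight angle. The Team B slice takes up 25% of the pie.

25%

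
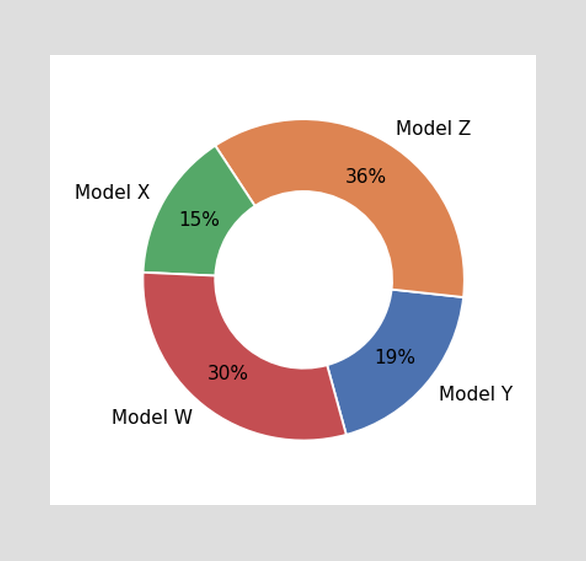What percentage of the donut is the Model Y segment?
19%

The Model Y segment takes up 19% of the ring.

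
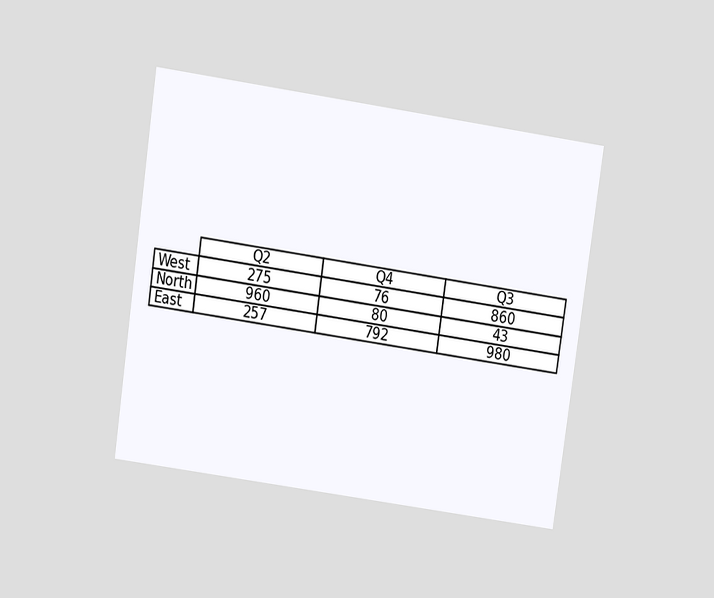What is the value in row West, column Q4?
76

The chart is tilted about 8° clockwise and viewed at a slight angle. The (West, Q4) cell reads 76.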